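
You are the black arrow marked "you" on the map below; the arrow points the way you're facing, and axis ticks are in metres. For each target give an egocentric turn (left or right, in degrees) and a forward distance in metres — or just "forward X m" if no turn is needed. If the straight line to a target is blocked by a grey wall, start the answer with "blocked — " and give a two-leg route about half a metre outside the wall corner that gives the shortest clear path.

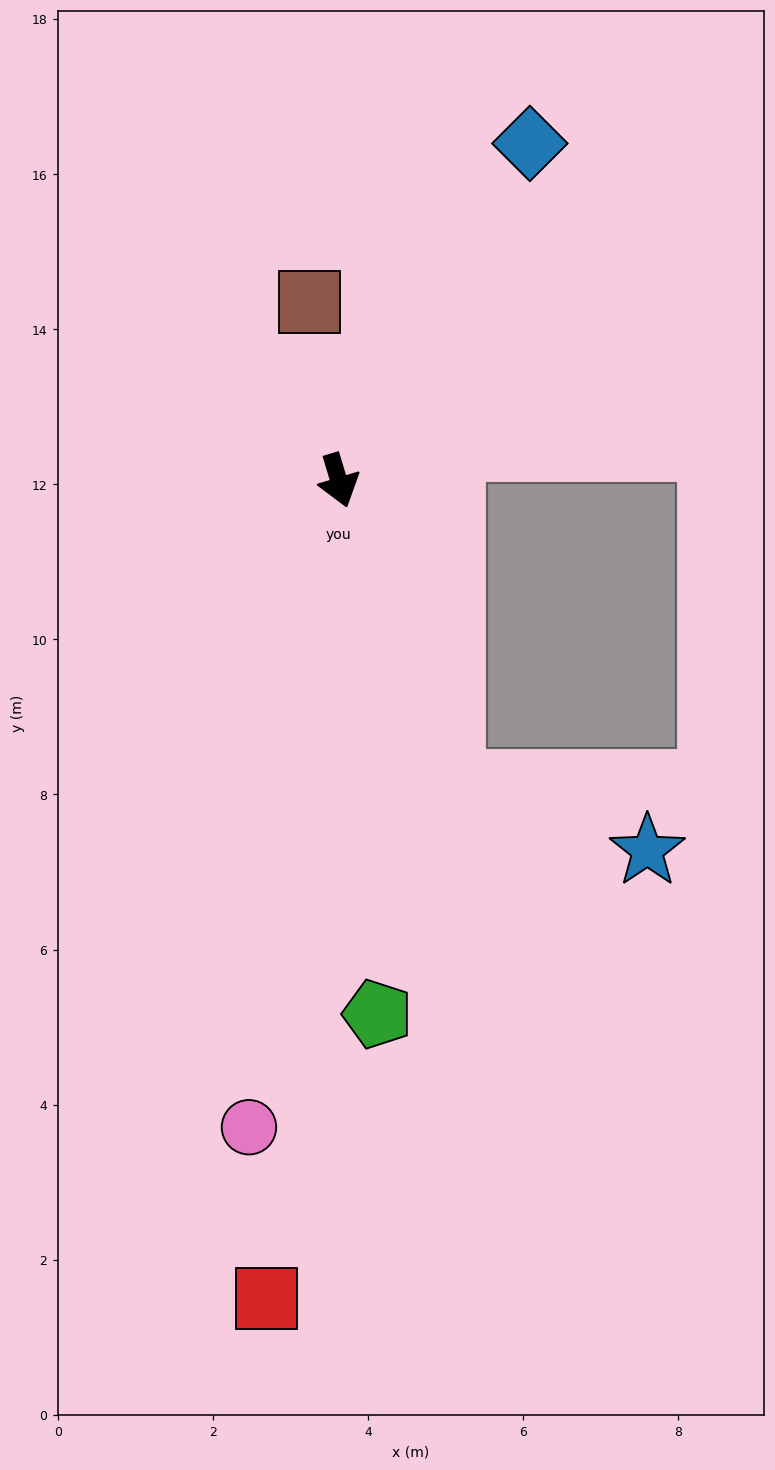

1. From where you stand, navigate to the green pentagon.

turn right 13°, forward 6.9 m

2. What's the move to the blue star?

blocked — turn left 4°, forward 4.2 m, then turn left 50°, forward 2.7 m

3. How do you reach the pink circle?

turn right 25°, forward 8.4 m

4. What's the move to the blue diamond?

turn left 134°, forward 5.0 m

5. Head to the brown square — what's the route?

turn left 173°, forward 2.3 m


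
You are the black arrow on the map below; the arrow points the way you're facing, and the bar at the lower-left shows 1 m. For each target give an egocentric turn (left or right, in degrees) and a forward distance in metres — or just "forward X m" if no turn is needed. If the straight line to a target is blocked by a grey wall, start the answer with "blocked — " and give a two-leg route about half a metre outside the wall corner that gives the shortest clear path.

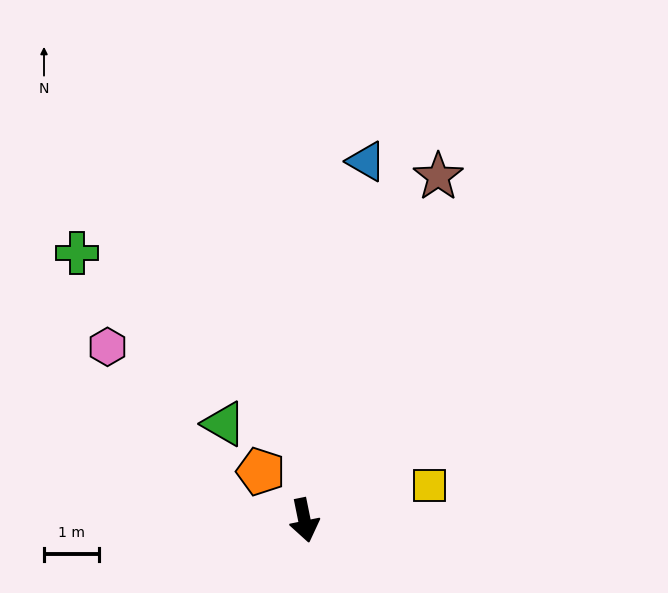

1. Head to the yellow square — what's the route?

turn left 94°, forward 2.4 m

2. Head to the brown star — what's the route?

turn left 147°, forward 6.7 m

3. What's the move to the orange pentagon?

turn right 150°, forward 1.2 m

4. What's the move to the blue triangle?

turn left 159°, forward 6.7 m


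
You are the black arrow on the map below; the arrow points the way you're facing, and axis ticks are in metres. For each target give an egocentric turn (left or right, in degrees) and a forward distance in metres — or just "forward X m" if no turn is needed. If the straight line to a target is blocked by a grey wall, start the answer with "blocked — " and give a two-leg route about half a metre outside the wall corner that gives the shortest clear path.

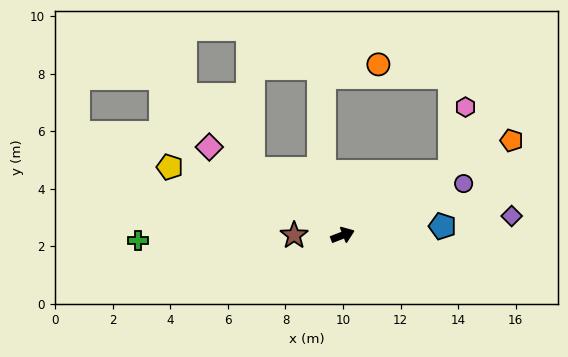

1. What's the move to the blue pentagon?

turn right 16°, forward 3.5 m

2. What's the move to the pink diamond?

turn left 125°, forward 5.6 m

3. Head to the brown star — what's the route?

turn left 159°, forward 1.7 m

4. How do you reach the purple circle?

turn left 2°, forward 4.6 m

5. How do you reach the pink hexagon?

blocked — turn left 10°, forward 4.4 m, then turn left 46°, forward 2.3 m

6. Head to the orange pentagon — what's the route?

turn left 8°, forward 6.7 m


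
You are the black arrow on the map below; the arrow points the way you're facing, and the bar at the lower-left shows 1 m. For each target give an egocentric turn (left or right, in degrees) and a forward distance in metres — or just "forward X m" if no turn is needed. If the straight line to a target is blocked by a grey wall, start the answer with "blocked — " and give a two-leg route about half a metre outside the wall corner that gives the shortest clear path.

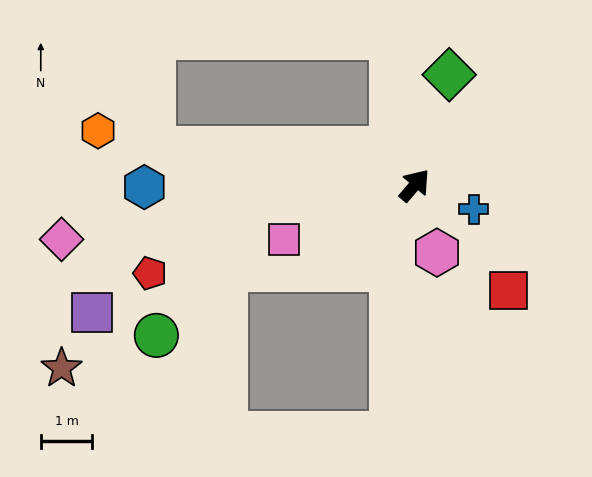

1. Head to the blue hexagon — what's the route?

turn left 131°, forward 5.3 m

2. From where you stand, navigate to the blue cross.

turn right 72°, forward 1.2 m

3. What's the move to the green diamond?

turn left 23°, forward 2.3 m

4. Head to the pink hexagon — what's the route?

turn right 121°, forward 1.4 m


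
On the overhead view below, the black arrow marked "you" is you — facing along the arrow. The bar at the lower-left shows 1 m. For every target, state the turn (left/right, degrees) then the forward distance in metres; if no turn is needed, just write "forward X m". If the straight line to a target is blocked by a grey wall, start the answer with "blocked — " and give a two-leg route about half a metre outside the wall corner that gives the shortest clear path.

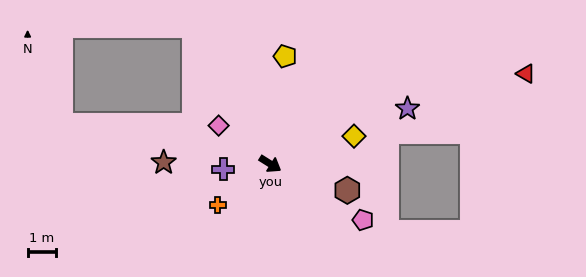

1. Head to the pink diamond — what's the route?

turn left 176°, forward 2.2 m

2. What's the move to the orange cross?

turn right 110°, forward 2.3 m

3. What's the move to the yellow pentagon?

turn left 114°, forward 3.8 m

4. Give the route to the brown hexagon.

turn left 13°, forward 2.8 m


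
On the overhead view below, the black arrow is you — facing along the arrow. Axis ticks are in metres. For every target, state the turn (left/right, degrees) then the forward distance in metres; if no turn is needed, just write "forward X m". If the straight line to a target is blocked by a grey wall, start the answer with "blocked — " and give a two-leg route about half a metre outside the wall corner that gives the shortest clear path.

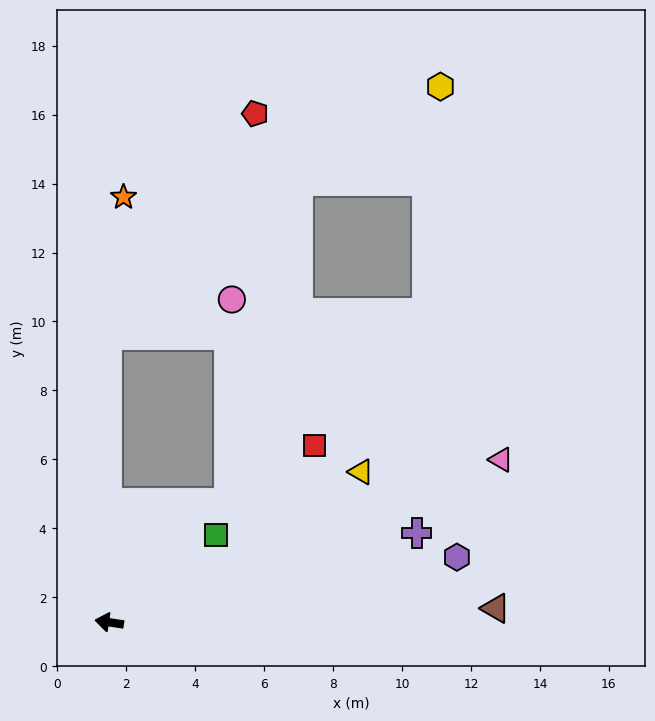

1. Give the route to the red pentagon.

blocked — turn right 81°, forward 8.3 m, then turn right 34°, forward 7.7 m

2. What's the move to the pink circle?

blocked — turn right 81°, forward 8.3 m, then turn right 74°, forward 3.7 m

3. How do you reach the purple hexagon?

turn right 161°, forward 10.3 m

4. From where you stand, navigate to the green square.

turn right 132°, forward 4.0 m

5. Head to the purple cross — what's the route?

turn right 155°, forward 9.3 m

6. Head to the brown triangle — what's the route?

turn right 169°, forward 11.2 m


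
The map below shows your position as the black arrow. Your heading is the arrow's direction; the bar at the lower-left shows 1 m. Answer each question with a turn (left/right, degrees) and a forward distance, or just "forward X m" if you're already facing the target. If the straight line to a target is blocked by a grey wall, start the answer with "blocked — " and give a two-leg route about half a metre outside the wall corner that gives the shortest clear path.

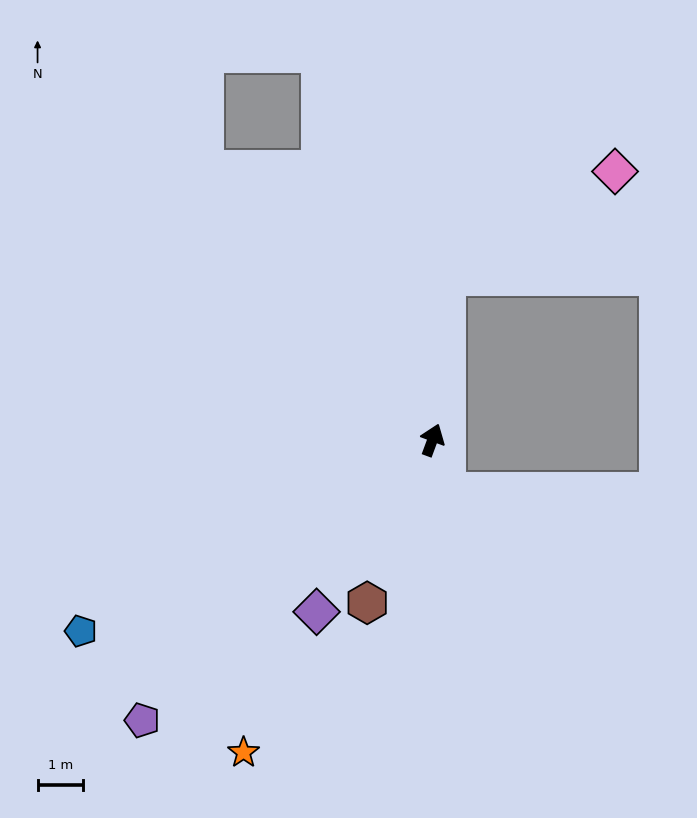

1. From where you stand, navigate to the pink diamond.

blocked — turn left 15°, forward 3.6 m, then turn right 53°, forward 4.4 m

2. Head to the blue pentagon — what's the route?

turn left 139°, forward 8.8 m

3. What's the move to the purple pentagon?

turn left 154°, forward 8.9 m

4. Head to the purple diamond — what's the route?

turn left 166°, forward 4.6 m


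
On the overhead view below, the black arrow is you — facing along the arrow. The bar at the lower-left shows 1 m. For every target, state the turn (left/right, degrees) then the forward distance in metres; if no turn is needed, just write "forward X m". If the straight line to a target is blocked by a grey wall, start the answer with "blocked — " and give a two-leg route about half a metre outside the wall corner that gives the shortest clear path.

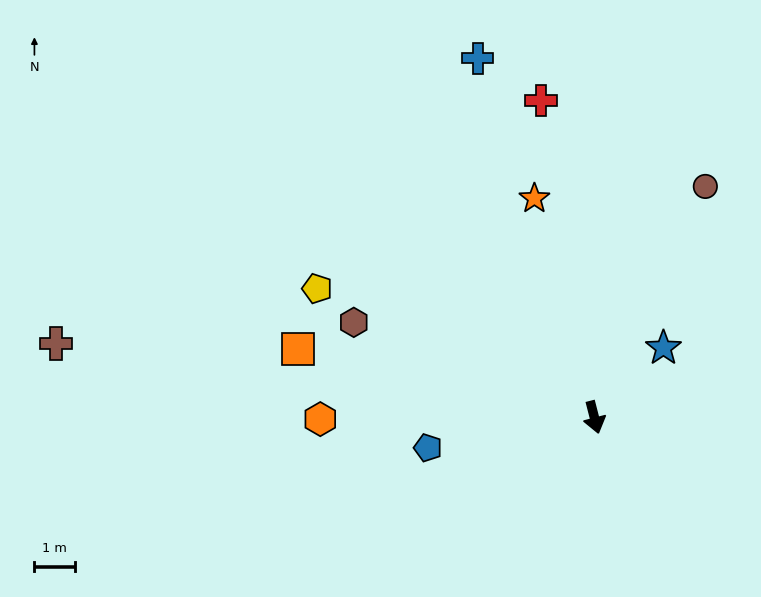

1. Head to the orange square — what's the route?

turn right 117°, forward 7.5 m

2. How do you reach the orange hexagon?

turn right 104°, forward 6.8 m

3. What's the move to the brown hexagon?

turn right 126°, forward 6.4 m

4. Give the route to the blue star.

turn left 121°, forward 2.4 m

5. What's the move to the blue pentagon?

turn right 94°, forward 4.2 m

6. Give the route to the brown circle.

turn left 140°, forward 6.4 m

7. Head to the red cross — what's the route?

turn left 175°, forward 8.0 m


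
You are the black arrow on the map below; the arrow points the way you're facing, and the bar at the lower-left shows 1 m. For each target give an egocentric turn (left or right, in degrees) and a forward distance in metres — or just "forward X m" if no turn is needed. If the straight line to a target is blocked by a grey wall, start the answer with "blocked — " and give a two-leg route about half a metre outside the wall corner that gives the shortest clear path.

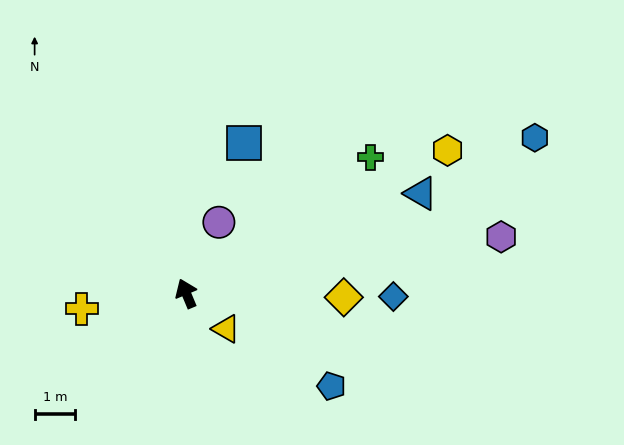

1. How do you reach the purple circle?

turn right 47°, forward 1.9 m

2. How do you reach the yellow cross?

turn left 76°, forward 2.6 m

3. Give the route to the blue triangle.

turn right 90°, forward 6.3 m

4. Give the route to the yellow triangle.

turn right 154°, forward 1.3 m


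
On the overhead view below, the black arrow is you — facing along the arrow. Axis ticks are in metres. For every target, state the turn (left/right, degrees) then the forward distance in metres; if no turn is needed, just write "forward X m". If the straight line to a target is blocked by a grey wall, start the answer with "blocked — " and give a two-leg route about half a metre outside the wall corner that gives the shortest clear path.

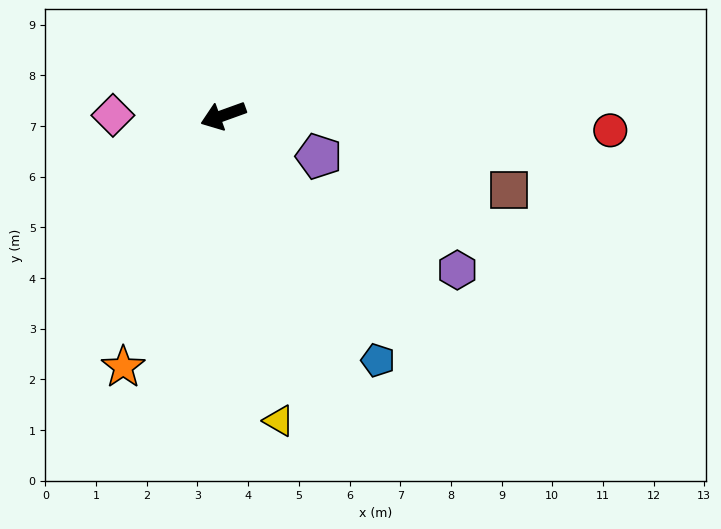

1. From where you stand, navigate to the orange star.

turn left 49°, forward 5.3 m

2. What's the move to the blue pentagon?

turn left 102°, forward 5.7 m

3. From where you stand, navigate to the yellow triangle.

turn left 81°, forward 6.1 m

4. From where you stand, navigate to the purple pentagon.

turn left 137°, forward 2.1 m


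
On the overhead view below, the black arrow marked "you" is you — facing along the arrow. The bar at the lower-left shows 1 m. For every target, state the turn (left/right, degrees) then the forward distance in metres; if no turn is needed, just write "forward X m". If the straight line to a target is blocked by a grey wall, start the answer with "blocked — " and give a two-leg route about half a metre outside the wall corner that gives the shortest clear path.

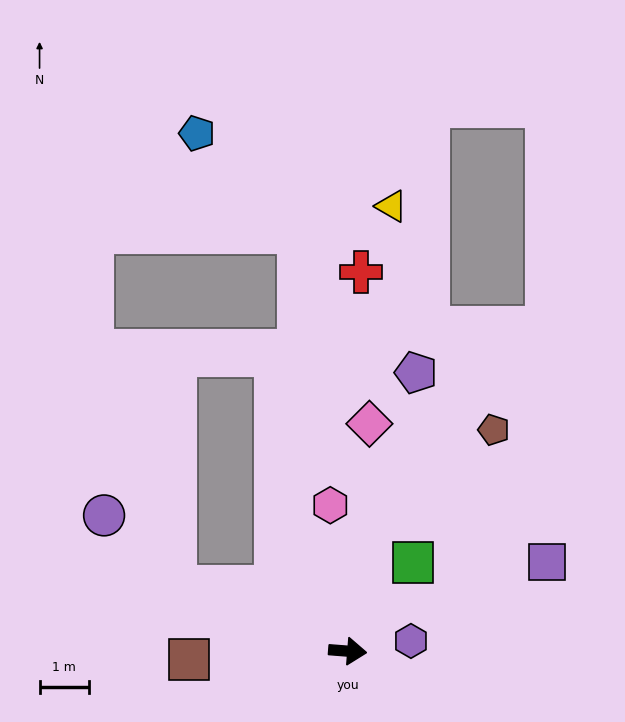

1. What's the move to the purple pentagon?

turn left 81°, forward 5.8 m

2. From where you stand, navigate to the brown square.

turn right 173°, forward 3.2 m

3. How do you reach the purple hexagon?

turn left 14°, forward 1.3 m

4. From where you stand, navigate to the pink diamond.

turn left 89°, forward 4.6 m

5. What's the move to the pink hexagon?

turn left 101°, forward 3.0 m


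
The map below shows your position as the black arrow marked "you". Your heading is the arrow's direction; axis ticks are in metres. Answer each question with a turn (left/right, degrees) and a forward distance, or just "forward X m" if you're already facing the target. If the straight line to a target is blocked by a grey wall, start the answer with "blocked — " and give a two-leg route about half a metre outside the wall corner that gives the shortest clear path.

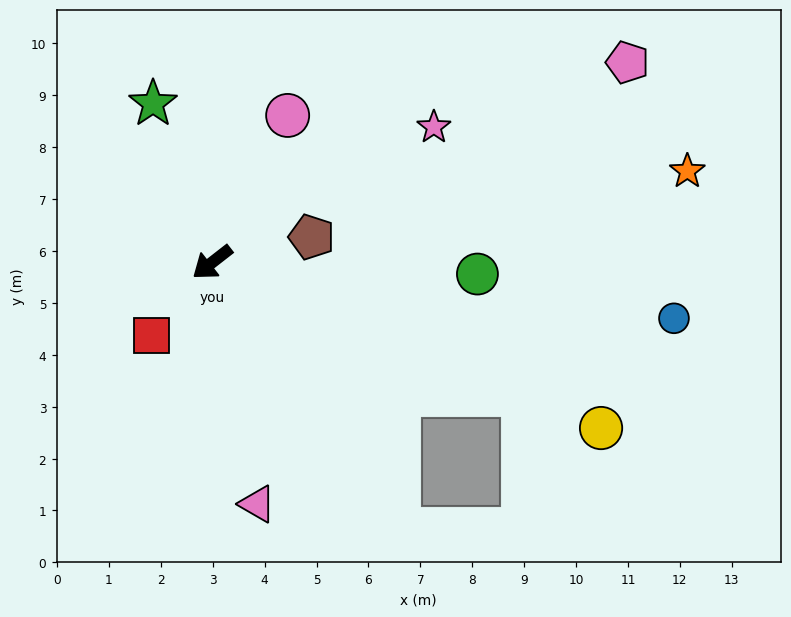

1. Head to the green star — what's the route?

turn right 107°, forward 3.3 m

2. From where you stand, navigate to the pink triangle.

turn left 63°, forward 4.7 m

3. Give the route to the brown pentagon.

turn left 156°, forward 2.0 m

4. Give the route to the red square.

turn left 12°, forward 1.8 m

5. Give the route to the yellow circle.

turn left 119°, forward 8.1 m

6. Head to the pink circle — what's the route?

turn right 155°, forward 3.2 m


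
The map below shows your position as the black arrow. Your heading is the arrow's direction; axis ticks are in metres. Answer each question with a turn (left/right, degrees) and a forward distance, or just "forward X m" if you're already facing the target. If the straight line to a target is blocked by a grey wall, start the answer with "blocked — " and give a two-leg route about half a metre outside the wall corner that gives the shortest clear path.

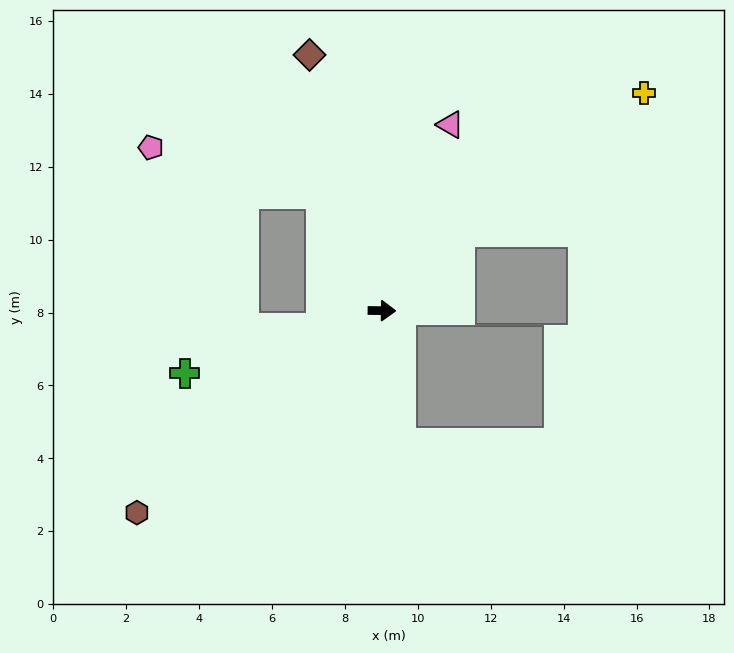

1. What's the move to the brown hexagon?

turn right 140°, forward 8.7 m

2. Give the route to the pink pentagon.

blocked — turn left 118°, forward 3.6 m, then turn left 47°, forward 4.8 m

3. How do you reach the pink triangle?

turn left 71°, forward 5.4 m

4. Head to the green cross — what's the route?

turn right 162°, forward 5.7 m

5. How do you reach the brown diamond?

turn left 107°, forward 7.3 m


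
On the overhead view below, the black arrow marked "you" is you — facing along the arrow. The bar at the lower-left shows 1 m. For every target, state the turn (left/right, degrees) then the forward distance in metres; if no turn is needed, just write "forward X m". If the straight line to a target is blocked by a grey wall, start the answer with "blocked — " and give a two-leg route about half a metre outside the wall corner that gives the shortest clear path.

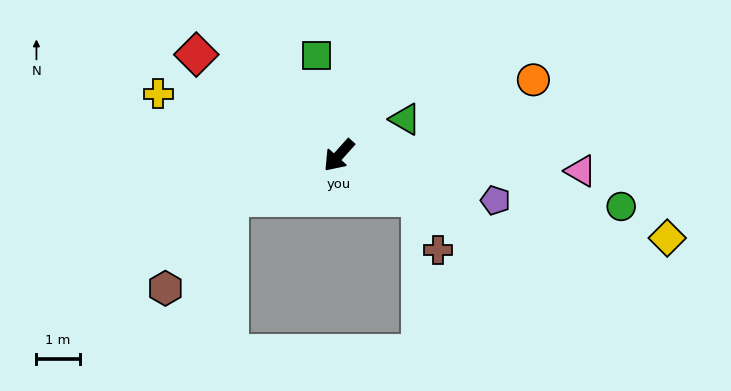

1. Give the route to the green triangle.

turn left 161°, forward 1.7 m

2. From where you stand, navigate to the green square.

turn right 126°, forward 2.4 m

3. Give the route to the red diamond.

turn right 83°, forward 4.0 m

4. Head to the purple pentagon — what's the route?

turn left 116°, forward 3.8 m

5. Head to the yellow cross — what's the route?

turn right 67°, forward 4.4 m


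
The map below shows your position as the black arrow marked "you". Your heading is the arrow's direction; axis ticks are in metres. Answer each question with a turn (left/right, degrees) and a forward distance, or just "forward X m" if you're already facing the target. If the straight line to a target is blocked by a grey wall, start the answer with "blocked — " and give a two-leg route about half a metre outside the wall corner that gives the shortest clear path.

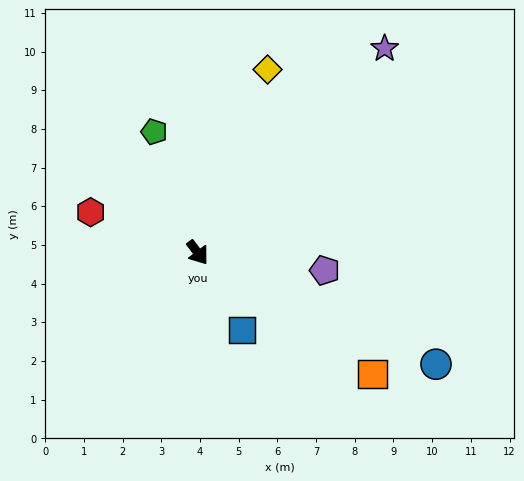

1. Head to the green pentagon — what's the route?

turn left 163°, forward 3.3 m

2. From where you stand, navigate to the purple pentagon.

turn left 45°, forward 3.3 m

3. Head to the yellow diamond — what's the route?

turn left 122°, forward 5.1 m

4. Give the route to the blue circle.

turn left 28°, forward 6.8 m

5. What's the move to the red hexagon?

turn right 148°, forward 3.0 m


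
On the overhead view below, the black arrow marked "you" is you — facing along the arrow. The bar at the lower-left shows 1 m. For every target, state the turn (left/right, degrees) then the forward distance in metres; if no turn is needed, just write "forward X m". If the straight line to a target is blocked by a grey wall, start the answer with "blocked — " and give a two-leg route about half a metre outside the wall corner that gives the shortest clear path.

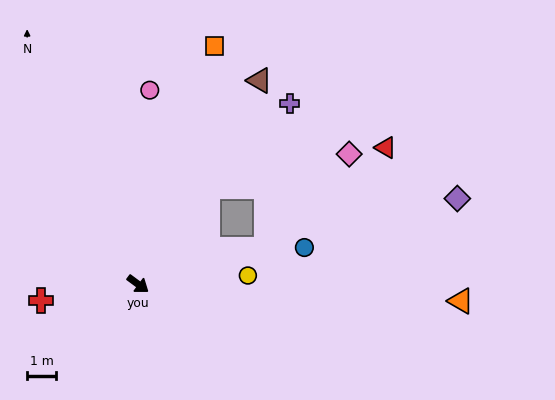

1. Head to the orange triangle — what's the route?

turn left 34°, forward 11.2 m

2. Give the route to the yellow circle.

turn left 41°, forward 3.8 m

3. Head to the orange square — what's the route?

turn left 109°, forward 8.7 m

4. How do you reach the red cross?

turn right 134°, forward 3.4 m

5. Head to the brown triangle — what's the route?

turn left 96°, forward 8.2 m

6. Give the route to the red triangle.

blocked — turn left 52°, forward 4.6 m, then turn left 25°, forward 5.4 m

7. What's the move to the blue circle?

turn left 49°, forward 5.9 m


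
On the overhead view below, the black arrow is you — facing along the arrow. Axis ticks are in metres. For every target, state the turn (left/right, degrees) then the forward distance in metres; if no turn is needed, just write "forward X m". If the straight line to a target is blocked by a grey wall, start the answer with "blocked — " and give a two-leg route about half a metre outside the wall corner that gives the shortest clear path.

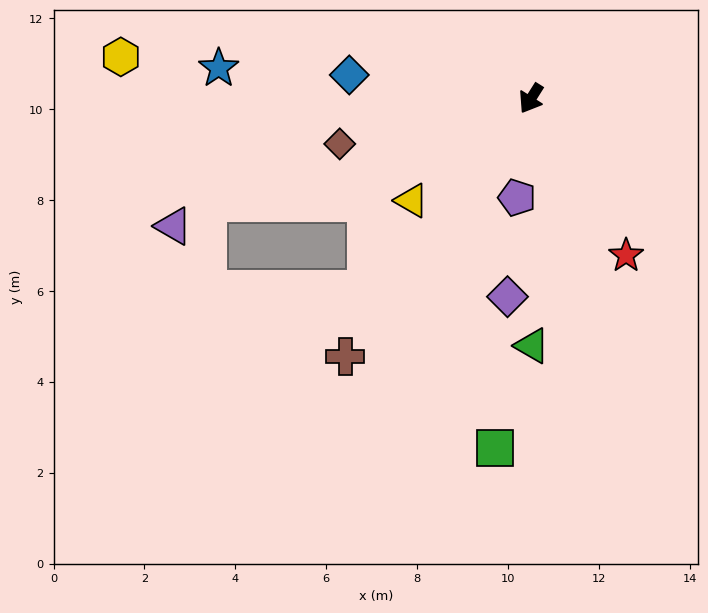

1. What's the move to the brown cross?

turn right 4°, forward 7.0 m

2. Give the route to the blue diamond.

turn right 65°, forward 4.0 m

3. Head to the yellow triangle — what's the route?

turn right 17°, forward 3.5 m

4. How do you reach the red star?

turn left 63°, forward 4.0 m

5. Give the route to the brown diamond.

turn right 45°, forward 4.3 m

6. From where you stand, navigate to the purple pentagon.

turn left 24°, forward 2.2 m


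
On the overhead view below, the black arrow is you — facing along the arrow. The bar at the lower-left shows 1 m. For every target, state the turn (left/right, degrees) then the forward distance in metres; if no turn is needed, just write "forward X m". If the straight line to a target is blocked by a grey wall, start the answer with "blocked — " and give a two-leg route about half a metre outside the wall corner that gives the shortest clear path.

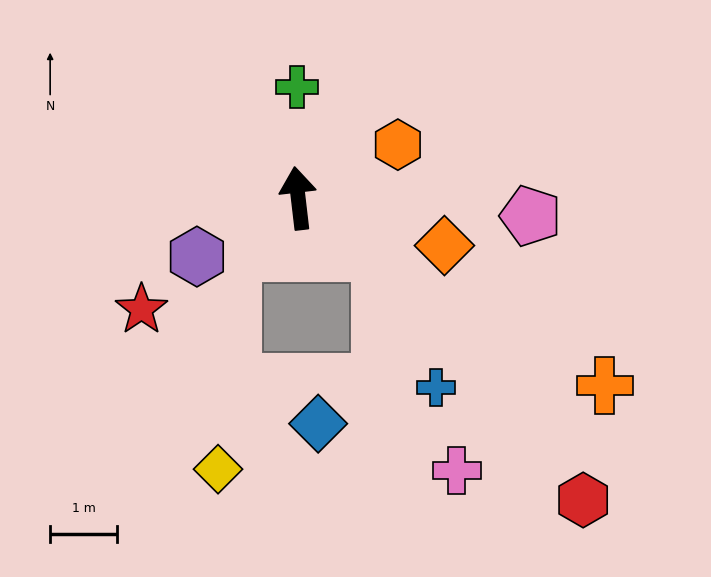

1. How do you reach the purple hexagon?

turn left 113°, forward 1.7 m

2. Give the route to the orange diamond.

turn right 115°, forward 2.3 m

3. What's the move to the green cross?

turn right 6°, forward 1.7 m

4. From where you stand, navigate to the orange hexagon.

turn right 68°, forward 1.7 m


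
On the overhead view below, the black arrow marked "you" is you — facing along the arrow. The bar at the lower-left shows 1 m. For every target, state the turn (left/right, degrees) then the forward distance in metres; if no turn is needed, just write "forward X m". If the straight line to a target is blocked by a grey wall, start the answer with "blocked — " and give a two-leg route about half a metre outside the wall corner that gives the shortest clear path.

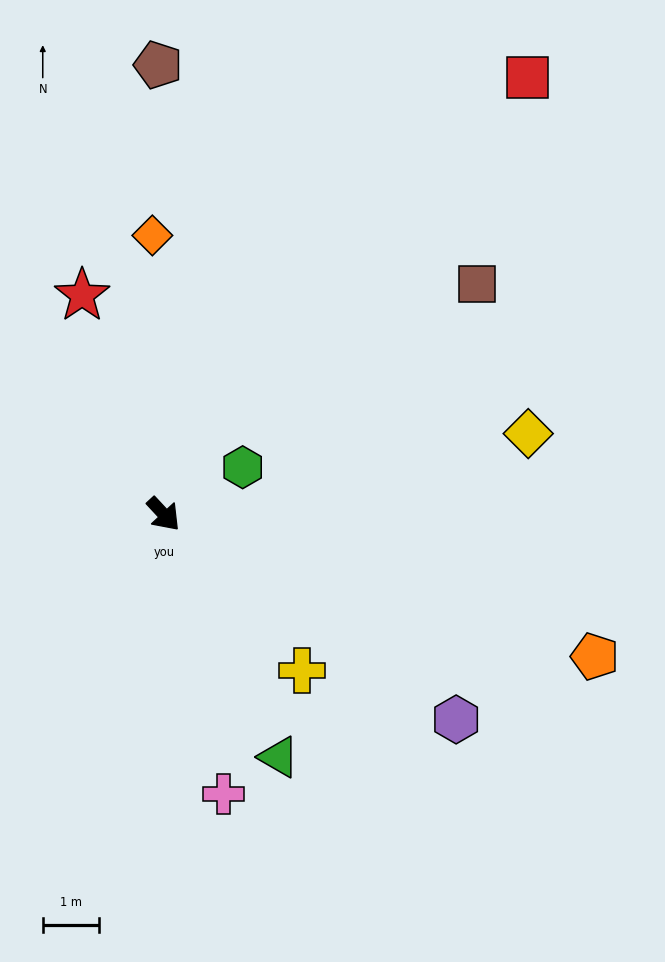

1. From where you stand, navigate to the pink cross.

turn right 31°, forward 5.1 m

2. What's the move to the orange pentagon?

turn left 29°, forward 8.1 m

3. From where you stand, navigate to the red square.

turn left 97°, forward 10.2 m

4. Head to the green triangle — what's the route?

turn right 18°, forward 4.8 m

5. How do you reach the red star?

turn left 158°, forward 4.2 m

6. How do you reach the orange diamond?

turn left 139°, forward 5.0 m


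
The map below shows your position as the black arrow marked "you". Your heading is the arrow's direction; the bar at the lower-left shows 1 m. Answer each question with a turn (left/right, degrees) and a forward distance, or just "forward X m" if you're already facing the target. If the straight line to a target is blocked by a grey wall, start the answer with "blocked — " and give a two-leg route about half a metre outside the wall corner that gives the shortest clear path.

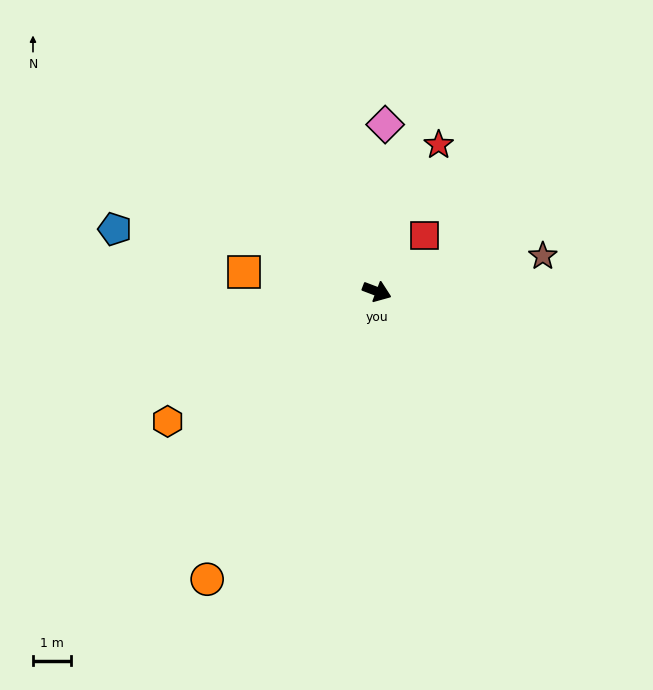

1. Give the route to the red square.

turn left 71°, forward 1.9 m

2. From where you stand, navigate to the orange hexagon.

turn right 127°, forward 6.4 m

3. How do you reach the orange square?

turn right 167°, forward 3.5 m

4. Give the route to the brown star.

turn left 33°, forward 4.4 m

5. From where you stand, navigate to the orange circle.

turn right 100°, forward 8.7 m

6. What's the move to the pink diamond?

turn left 108°, forward 4.3 m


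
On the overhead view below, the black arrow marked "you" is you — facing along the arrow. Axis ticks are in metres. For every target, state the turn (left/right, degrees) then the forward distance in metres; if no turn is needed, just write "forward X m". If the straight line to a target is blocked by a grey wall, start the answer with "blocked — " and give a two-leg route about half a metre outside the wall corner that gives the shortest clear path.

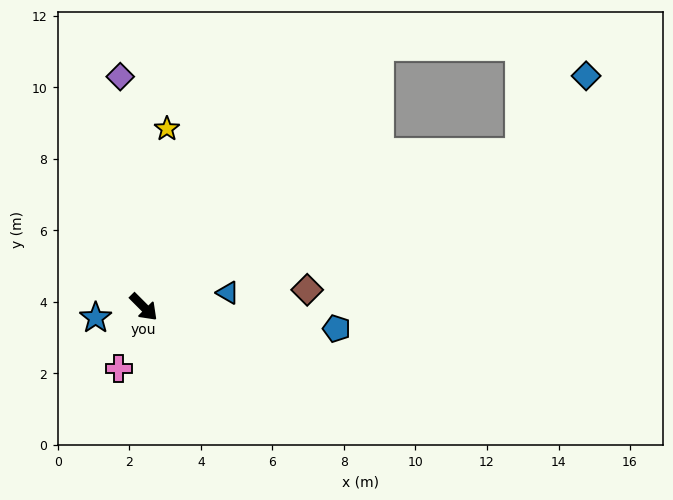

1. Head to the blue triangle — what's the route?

turn left 55°, forward 2.4 m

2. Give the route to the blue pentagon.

turn left 39°, forward 5.4 m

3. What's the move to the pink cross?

turn right 67°, forward 1.9 m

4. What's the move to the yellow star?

turn left 128°, forward 5.0 m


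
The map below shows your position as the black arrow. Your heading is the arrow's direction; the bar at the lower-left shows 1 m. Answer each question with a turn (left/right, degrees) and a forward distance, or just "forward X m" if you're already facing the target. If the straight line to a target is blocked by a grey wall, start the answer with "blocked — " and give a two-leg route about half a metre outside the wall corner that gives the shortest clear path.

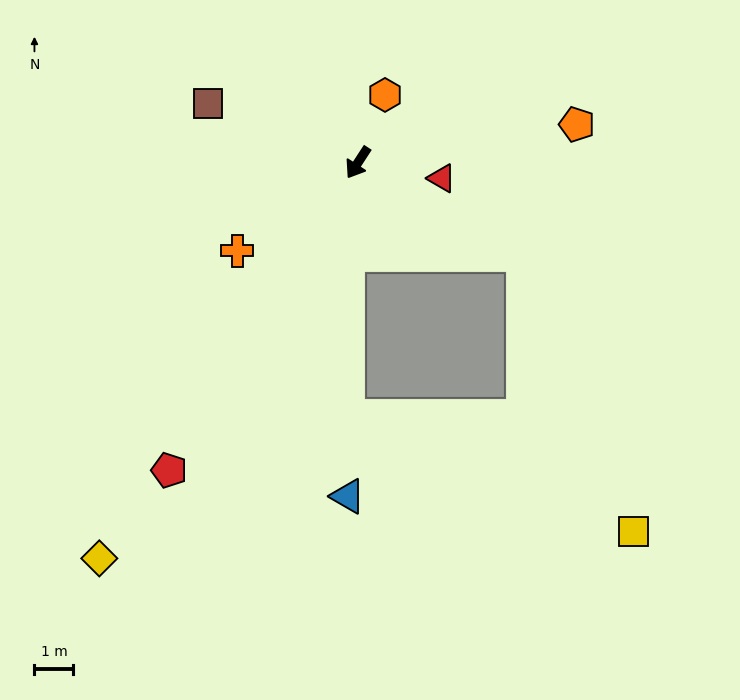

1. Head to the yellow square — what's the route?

blocked — turn left 93°, forward 4.8 m, then turn right 38°, forward 7.6 m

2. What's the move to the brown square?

turn right 78°, forward 4.1 m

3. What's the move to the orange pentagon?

turn left 133°, forward 5.7 m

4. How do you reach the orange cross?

turn right 21°, forward 3.8 m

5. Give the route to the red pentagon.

forward 9.3 m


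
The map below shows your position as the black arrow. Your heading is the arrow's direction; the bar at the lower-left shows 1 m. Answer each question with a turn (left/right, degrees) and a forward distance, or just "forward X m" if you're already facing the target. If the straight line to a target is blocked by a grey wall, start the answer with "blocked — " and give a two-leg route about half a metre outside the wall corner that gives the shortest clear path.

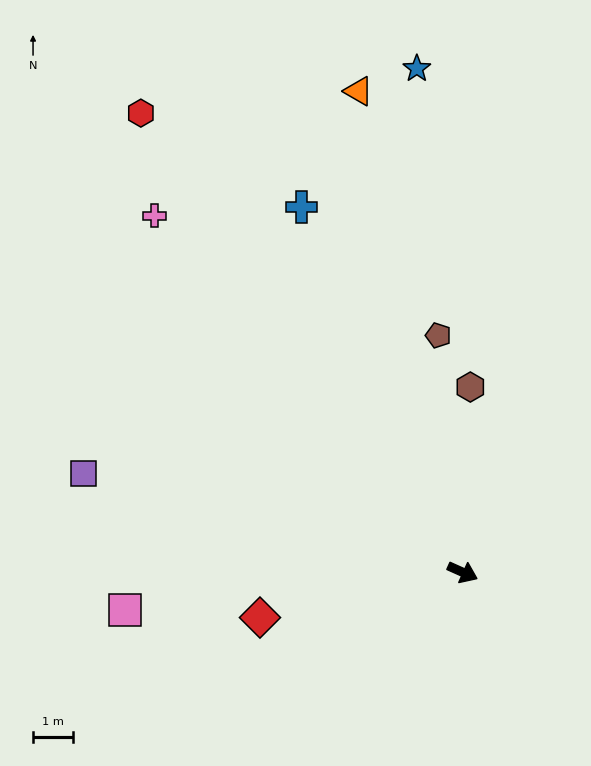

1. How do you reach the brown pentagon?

turn left 120°, forward 6.0 m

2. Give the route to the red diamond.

turn right 143°, forward 5.2 m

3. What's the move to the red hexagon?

turn left 149°, forward 14.0 m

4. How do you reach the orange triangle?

turn left 126°, forward 12.3 m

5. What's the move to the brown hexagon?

turn left 112°, forward 4.6 m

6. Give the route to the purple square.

turn right 170°, forward 9.8 m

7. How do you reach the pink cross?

turn left 155°, forward 11.8 m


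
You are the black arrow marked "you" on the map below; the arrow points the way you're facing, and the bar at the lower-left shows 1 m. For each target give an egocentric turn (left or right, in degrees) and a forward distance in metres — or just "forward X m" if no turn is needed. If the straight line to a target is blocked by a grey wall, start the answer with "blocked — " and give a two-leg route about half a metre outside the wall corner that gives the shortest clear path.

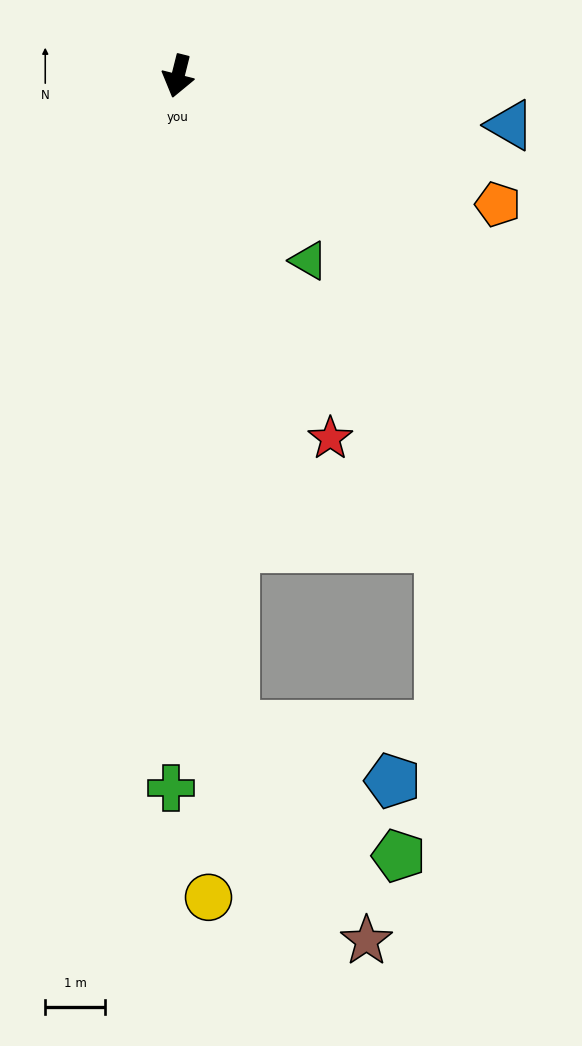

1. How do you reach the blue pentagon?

blocked — turn left 19°, forward 11.0 m, then turn left 66°, forward 2.8 m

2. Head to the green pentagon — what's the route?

blocked — turn left 19°, forward 11.0 m, then turn left 47°, forward 3.5 m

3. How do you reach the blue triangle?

turn left 96°, forward 5.6 m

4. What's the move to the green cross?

turn left 14°, forward 12.0 m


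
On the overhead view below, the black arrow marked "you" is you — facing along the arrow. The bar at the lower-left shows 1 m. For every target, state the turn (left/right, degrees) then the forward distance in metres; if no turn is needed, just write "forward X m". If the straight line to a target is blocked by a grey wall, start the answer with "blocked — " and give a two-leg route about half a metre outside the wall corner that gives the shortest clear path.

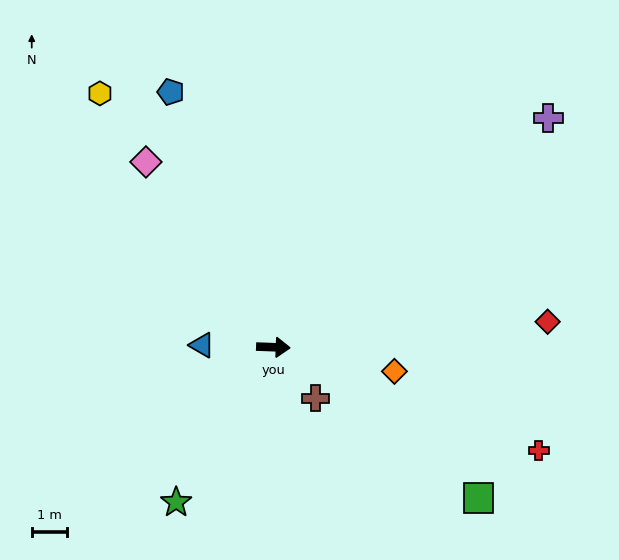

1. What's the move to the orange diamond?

turn right 9°, forward 3.5 m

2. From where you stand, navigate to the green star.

turn right 120°, forward 5.1 m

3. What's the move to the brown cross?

turn right 48°, forward 1.9 m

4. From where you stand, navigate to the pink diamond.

turn left 127°, forward 6.3 m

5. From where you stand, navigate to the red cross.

turn right 19°, forward 8.0 m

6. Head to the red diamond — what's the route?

turn left 7°, forward 7.7 m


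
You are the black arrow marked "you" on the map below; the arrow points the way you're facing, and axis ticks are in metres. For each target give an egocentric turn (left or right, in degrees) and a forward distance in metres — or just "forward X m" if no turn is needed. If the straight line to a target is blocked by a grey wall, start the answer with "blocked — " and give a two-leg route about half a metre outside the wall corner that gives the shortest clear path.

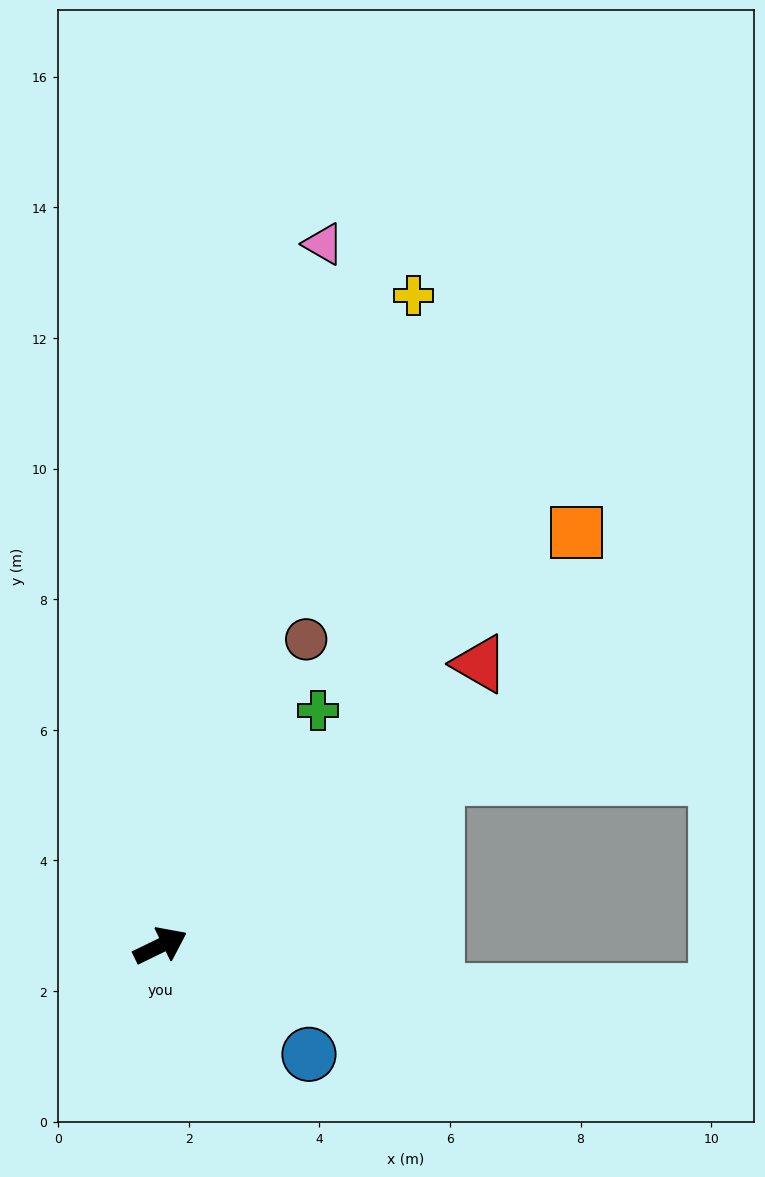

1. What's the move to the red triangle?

turn left 15°, forward 6.5 m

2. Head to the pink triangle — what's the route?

turn left 51°, forward 11.0 m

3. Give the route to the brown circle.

turn left 39°, forward 5.2 m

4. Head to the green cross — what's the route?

turn left 30°, forward 4.3 m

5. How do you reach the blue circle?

turn right 62°, forward 2.8 m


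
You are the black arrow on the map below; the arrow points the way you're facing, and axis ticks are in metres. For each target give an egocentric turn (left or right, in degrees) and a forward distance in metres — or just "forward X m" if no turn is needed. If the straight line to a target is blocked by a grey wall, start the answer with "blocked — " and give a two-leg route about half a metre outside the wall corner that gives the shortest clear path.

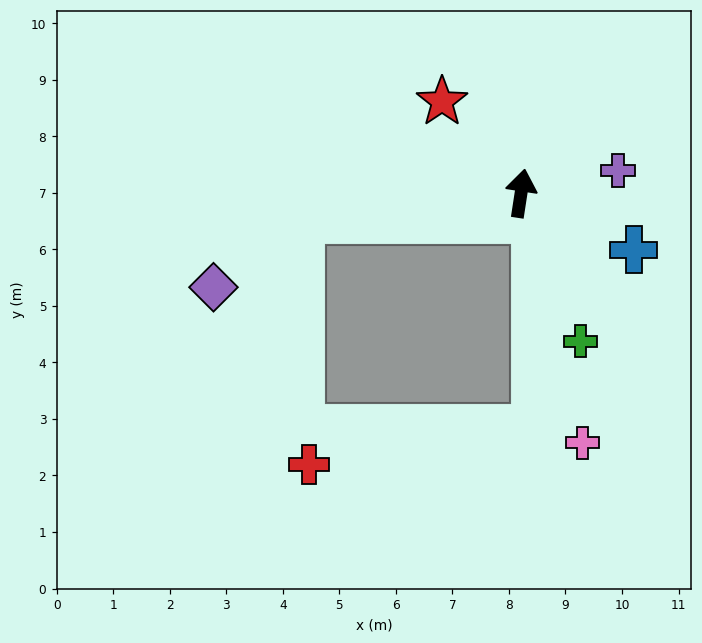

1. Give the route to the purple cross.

turn right 68°, forward 1.8 m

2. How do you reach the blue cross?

turn right 108°, forward 2.2 m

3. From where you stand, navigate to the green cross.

turn right 149°, forward 2.8 m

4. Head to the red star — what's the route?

turn left 49°, forward 2.1 m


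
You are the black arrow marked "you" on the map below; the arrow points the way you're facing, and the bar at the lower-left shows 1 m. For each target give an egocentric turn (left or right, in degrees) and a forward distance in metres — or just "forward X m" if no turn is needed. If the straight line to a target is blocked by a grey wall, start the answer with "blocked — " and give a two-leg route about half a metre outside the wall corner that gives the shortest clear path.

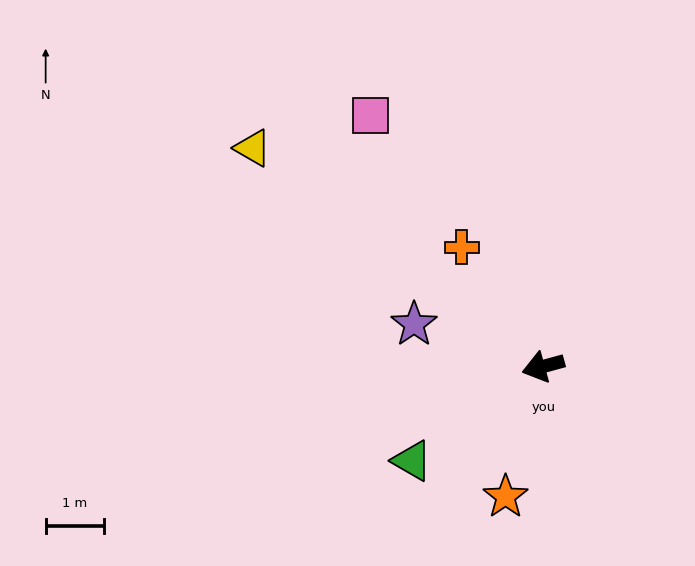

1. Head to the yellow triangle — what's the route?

turn right 52°, forward 6.2 m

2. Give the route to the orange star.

turn left 59°, forward 2.3 m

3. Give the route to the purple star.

turn right 33°, forward 2.3 m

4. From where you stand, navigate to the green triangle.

turn left 20°, forward 2.7 m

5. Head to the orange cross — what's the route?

turn right 71°, forward 2.5 m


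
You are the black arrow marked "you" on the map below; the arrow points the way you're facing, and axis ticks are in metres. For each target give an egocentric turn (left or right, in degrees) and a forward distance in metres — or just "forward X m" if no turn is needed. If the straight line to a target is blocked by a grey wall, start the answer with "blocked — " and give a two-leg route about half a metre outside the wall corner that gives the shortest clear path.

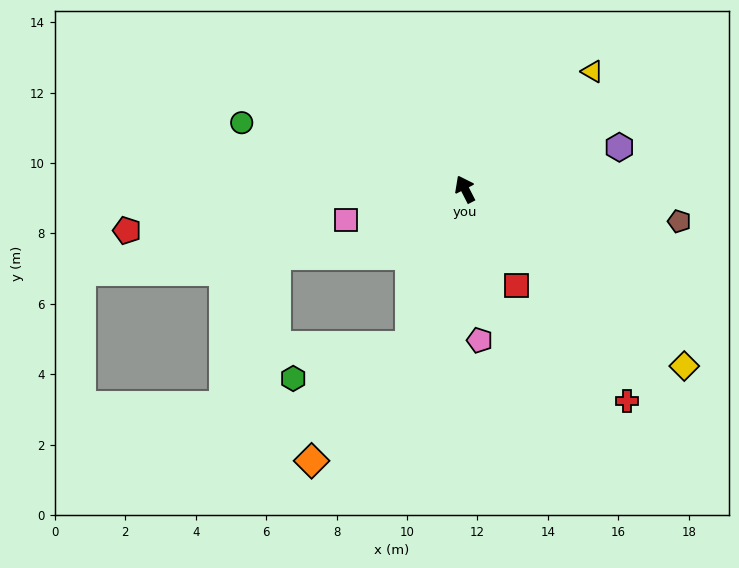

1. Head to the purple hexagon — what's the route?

turn right 102°, forward 4.5 m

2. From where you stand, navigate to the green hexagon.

blocked — turn left 133°, forward 4.7 m, then turn right 54°, forward 3.4 m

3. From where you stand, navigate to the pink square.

turn left 78°, forward 3.5 m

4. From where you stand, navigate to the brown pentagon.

turn right 126°, forward 6.2 m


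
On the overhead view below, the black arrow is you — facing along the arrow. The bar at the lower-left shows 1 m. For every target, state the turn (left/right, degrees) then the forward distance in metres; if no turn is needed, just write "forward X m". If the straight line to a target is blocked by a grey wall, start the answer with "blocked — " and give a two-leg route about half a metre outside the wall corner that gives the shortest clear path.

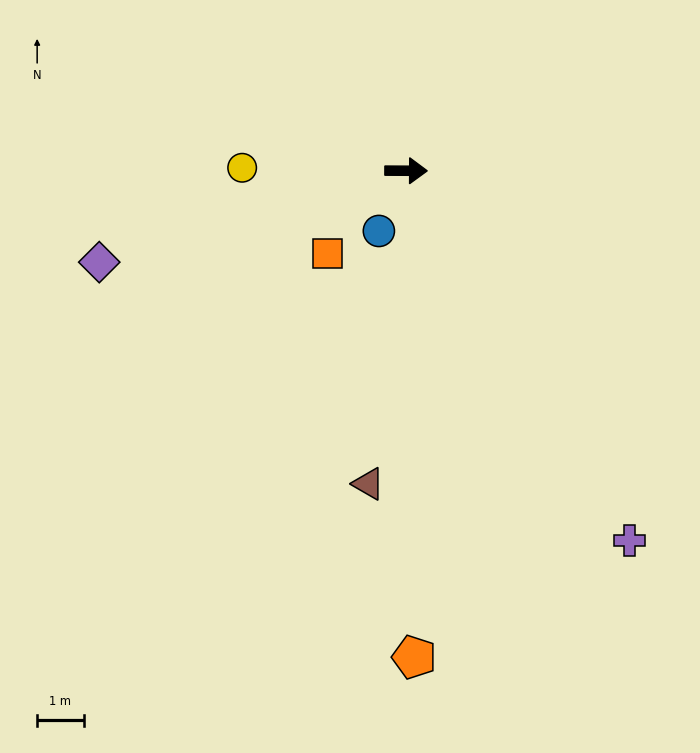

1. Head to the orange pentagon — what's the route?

turn right 89°, forward 10.5 m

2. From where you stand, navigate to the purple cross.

turn right 59°, forward 9.3 m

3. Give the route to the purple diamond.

turn right 163°, forward 6.9 m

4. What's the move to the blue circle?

turn right 114°, forward 1.4 m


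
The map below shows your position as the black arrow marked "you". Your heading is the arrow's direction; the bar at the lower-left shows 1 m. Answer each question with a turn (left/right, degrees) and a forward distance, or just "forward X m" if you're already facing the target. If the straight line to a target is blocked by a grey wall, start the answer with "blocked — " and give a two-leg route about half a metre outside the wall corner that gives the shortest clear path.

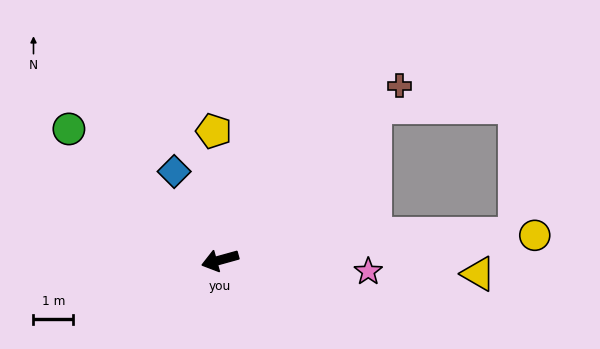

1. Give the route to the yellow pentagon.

turn right 103°, forward 3.3 m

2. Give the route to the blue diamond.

turn right 78°, forward 2.5 m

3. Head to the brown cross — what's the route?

turn right 151°, forward 6.3 m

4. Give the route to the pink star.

turn left 160°, forward 3.8 m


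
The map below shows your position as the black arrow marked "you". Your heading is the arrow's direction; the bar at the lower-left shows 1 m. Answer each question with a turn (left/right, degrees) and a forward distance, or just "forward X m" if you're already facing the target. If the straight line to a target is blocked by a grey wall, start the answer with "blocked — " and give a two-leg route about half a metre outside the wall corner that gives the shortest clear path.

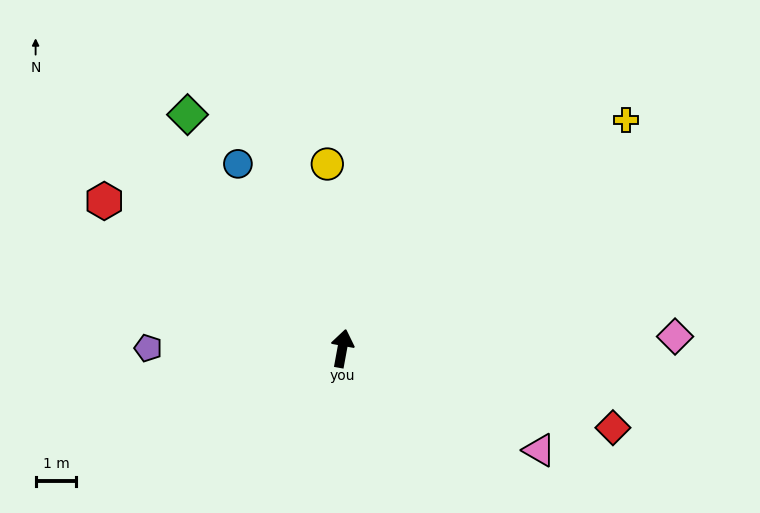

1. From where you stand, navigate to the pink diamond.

turn right 78°, forward 8.2 m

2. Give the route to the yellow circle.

turn left 15°, forward 4.5 m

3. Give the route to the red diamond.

turn right 96°, forward 6.9 m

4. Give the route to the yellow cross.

turn right 41°, forward 8.9 m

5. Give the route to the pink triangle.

turn right 107°, forward 5.4 m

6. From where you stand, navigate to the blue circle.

turn left 40°, forward 5.2 m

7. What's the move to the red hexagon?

turn left 69°, forward 6.9 m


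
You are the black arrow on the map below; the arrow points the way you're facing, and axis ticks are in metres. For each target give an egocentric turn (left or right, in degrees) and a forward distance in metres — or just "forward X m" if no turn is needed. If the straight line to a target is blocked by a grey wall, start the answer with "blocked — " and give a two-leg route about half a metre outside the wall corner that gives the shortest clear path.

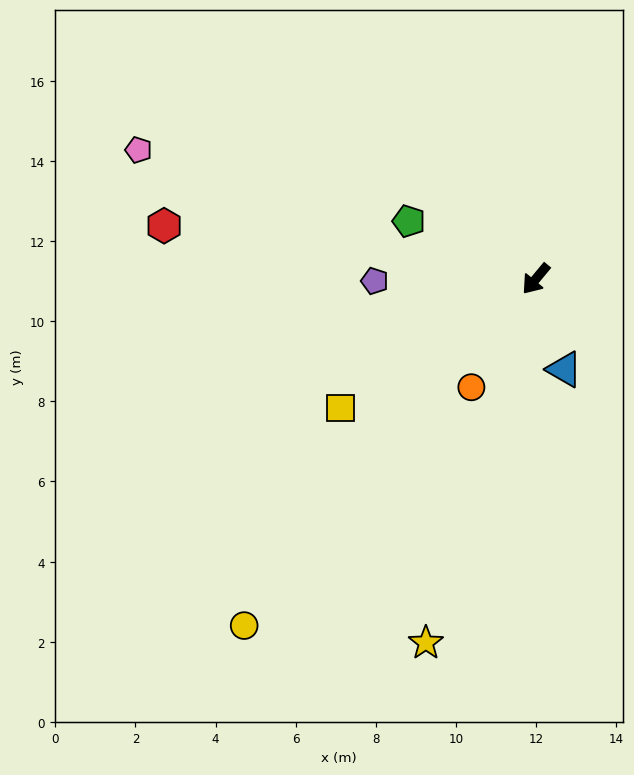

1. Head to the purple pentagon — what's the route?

turn right 50°, forward 4.0 m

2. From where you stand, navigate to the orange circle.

turn left 9°, forward 3.1 m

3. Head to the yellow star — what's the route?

turn left 23°, forward 9.5 m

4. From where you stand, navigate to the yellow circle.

forward 11.3 m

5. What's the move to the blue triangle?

turn left 57°, forward 2.4 m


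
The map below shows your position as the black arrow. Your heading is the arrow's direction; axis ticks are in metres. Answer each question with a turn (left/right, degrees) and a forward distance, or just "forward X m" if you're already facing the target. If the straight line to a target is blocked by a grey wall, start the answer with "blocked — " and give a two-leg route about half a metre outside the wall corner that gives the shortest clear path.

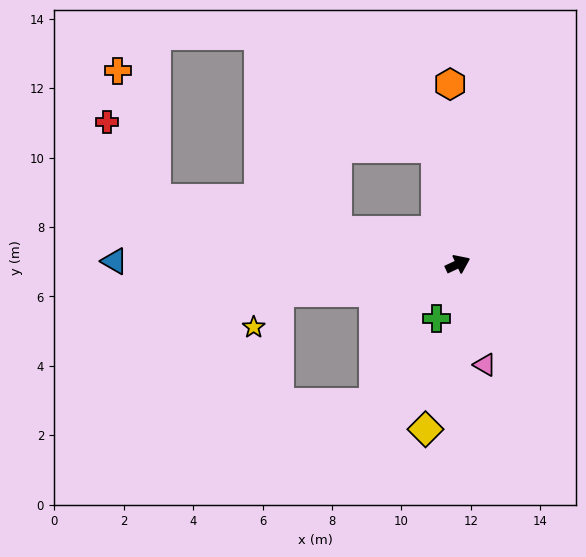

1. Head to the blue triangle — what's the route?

turn left 154°, forward 9.9 m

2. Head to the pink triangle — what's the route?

turn right 100°, forward 3.0 m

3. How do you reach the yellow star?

blocked — turn left 164°, forward 5.2 m, then turn left 44°, forward 1.3 m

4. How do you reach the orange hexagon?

turn left 67°, forward 5.2 m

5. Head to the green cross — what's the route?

turn right 136°, forward 1.7 m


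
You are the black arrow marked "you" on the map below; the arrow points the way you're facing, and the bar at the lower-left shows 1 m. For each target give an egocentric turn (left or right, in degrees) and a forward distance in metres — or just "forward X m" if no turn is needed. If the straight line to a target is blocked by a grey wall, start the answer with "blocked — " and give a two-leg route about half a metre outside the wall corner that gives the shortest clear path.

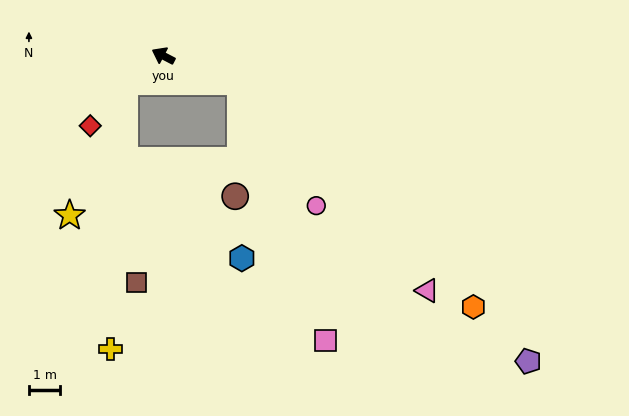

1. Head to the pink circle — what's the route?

blocked — turn right 171°, forward 2.6 m, then turn right 40°, forward 4.6 m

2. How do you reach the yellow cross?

blocked — turn left 61°, forward 1.5 m, then turn left 53°, forward 8.5 m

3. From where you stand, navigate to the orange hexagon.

blocked — turn right 171°, forward 2.6 m, then turn right 25°, forward 10.3 m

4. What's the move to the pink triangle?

blocked — turn right 171°, forward 2.6 m, then turn right 30°, forward 8.9 m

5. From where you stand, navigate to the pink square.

blocked — turn right 171°, forward 2.6 m, then turn right 53°, forward 8.7 m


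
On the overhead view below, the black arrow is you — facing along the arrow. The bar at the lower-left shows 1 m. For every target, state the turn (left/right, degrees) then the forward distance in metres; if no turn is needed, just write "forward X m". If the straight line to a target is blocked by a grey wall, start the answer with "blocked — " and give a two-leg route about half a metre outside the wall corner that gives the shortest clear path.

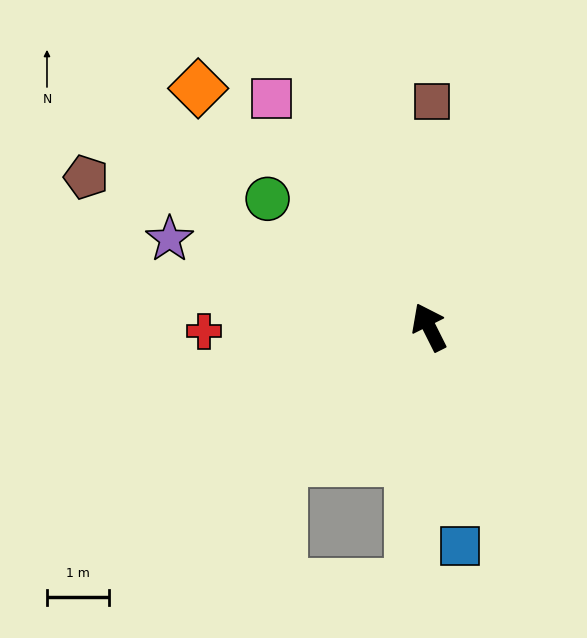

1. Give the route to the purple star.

turn left 45°, forward 4.4 m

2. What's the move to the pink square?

turn left 8°, forward 4.5 m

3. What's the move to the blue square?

turn left 161°, forward 3.6 m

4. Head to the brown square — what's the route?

turn right 27°, forward 3.7 m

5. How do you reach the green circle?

turn left 25°, forward 3.3 m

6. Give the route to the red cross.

turn left 64°, forward 3.6 m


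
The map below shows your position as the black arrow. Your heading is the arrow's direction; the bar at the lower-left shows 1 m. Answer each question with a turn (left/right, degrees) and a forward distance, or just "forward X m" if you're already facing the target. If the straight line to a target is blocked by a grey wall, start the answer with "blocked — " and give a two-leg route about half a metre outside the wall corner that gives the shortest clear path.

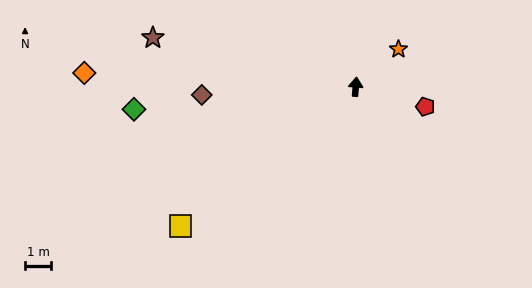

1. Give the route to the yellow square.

turn left 133°, forward 8.6 m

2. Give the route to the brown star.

turn left 81°, forward 8.0 m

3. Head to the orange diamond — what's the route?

turn left 92°, forward 10.5 m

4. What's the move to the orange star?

turn right 44°, forward 2.2 m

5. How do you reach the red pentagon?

turn right 101°, forward 2.8 m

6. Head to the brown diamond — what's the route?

turn left 98°, forward 5.9 m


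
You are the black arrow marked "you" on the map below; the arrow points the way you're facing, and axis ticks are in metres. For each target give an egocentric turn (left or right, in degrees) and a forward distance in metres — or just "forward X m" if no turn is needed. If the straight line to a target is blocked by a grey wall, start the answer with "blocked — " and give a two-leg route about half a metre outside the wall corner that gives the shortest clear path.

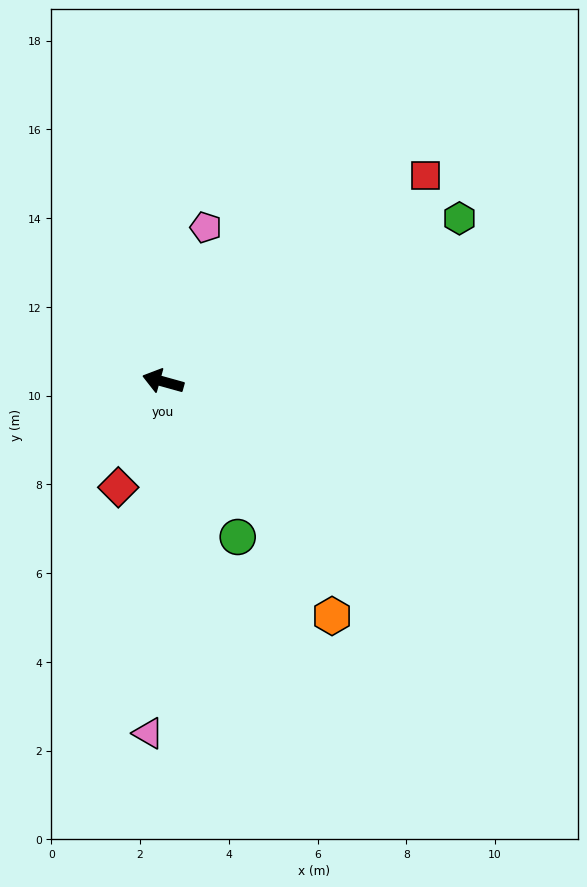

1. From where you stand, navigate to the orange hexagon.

turn left 141°, forward 6.5 m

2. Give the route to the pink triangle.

turn left 103°, forward 7.9 m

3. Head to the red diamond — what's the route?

turn left 83°, forward 2.6 m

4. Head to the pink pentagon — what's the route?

turn right 90°, forward 3.6 m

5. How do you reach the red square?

turn right 126°, forward 7.5 m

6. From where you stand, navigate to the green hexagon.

turn right 136°, forward 7.6 m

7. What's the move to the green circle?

turn left 131°, forward 3.9 m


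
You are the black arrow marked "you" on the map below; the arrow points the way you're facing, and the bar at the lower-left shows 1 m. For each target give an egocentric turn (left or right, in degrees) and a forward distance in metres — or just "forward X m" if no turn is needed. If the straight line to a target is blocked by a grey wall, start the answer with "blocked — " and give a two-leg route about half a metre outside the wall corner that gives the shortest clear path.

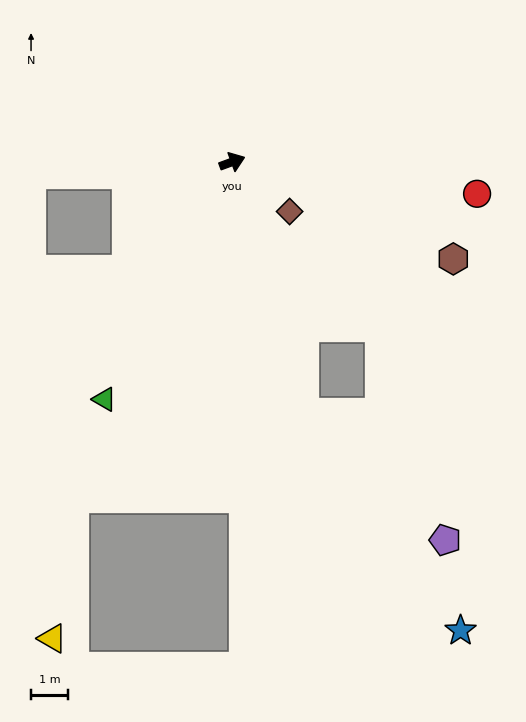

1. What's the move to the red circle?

turn right 28°, forward 6.7 m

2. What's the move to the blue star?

blocked — turn right 94°, forward 7.1 m, then turn left 20°, forward 7.3 m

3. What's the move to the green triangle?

turn right 138°, forward 7.3 m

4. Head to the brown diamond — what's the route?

turn right 61°, forward 2.1 m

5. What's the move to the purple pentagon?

blocked — turn right 94°, forward 7.1 m, then turn left 32°, forward 5.2 m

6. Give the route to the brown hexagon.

turn right 44°, forward 6.6 m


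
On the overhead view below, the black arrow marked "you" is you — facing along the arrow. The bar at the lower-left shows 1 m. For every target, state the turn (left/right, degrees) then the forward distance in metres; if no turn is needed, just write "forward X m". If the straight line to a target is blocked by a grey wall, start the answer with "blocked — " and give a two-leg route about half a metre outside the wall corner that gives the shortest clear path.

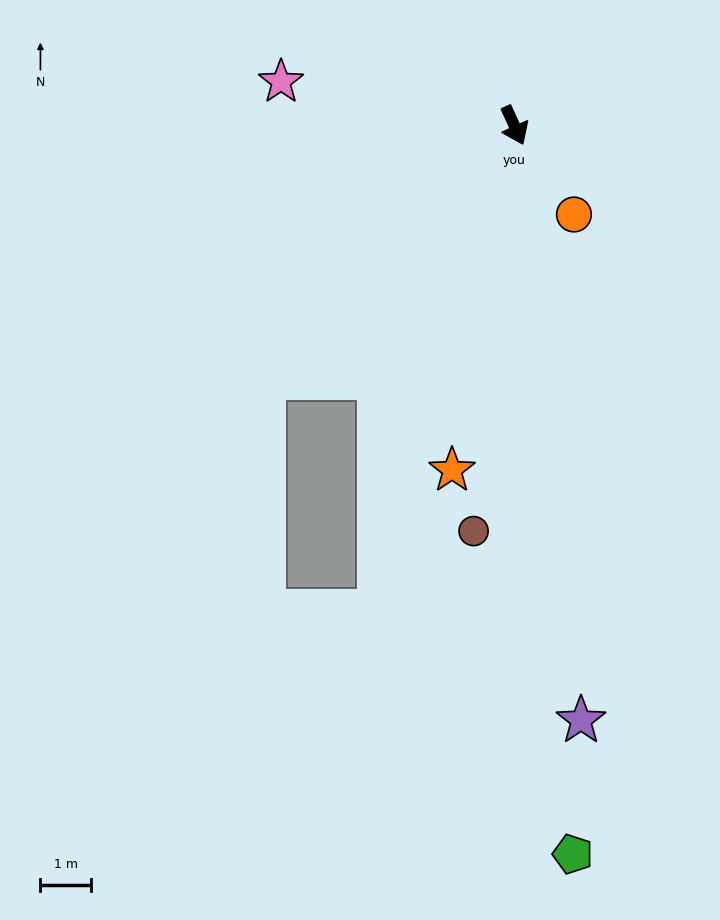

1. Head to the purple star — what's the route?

turn right 18°, forward 11.8 m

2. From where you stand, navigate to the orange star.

turn right 35°, forward 6.9 m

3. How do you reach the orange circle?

turn left 9°, forward 2.1 m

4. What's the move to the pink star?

turn right 125°, forward 4.7 m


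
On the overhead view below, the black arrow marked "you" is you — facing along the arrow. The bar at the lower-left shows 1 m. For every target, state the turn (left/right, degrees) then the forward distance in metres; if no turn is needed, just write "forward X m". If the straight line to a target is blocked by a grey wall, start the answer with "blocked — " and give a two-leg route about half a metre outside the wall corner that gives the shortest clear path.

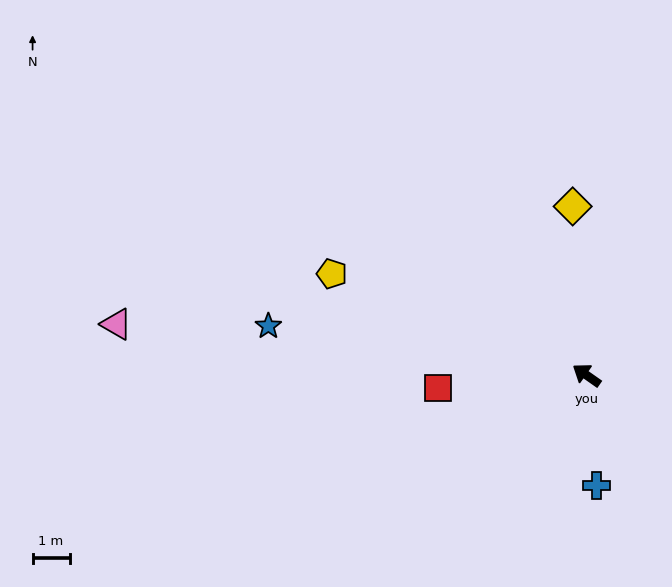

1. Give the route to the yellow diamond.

turn right 50°, forward 4.6 m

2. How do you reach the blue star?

turn left 26°, forward 8.7 m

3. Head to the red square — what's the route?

turn left 40°, forward 4.0 m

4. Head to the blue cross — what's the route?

turn left 130°, forward 3.0 m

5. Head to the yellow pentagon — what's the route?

turn left 13°, forward 7.4 m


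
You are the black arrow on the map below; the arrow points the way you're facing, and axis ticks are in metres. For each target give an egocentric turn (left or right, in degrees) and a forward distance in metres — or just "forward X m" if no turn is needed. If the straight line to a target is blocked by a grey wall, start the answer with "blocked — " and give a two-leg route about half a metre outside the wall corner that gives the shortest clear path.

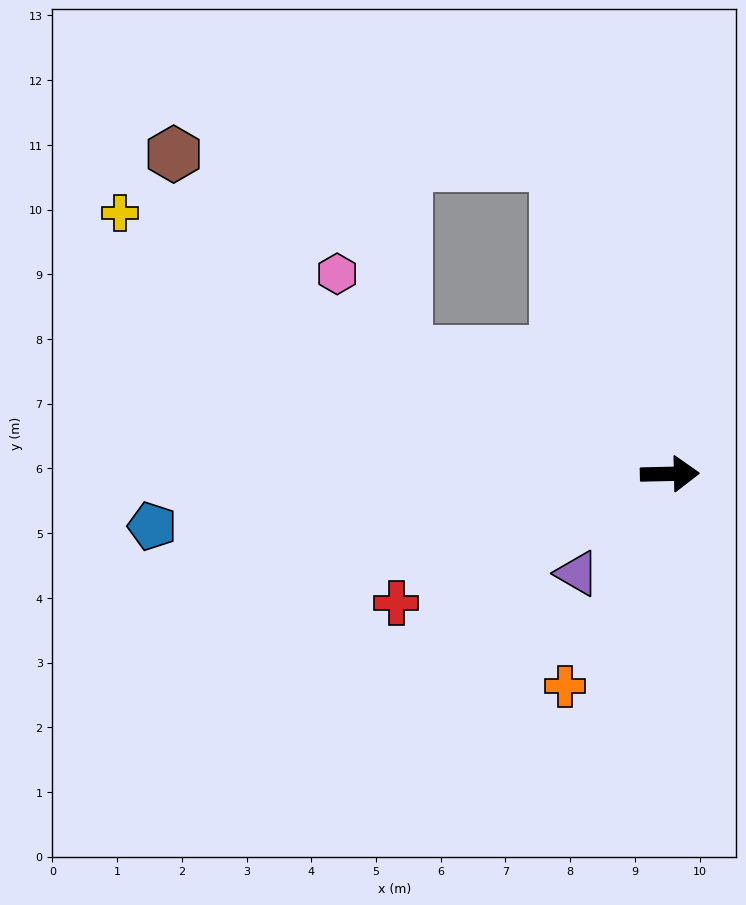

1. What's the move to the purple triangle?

turn right 134°, forward 2.1 m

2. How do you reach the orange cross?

turn right 118°, forward 3.7 m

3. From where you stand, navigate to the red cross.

turn right 156°, forward 4.7 m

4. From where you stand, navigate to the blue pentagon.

turn right 176°, forward 8.0 m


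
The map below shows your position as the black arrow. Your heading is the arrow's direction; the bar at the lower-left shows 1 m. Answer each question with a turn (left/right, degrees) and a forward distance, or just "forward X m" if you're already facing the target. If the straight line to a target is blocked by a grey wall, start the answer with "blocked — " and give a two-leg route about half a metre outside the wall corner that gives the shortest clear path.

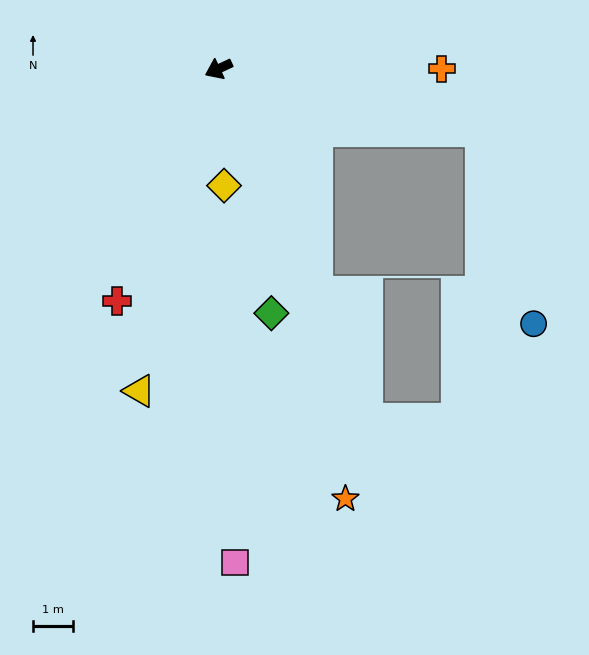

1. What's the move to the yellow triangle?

turn left 51°, forward 8.3 m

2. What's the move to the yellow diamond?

turn left 68°, forward 2.9 m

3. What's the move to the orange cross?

turn left 155°, forward 5.6 m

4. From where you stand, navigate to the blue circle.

blocked — turn left 142°, forward 6.8 m, then turn right 62°, forward 5.0 m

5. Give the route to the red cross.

turn left 41°, forward 6.4 m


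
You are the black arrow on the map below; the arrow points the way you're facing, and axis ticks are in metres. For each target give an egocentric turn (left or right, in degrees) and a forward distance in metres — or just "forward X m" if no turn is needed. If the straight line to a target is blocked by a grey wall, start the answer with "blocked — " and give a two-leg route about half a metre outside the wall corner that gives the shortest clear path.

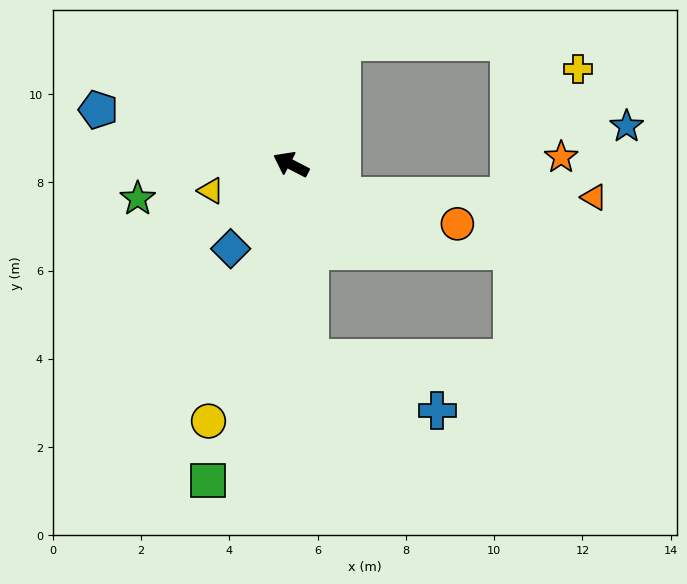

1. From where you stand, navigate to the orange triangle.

blocked — turn left 176°, forward 1.4 m, then turn left 31°, forward 5.7 m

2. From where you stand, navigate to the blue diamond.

turn left 82°, forward 2.3 m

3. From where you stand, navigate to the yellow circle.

turn left 100°, forward 6.1 m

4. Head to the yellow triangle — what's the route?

turn left 46°, forward 1.9 m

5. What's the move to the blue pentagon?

turn left 12°, forward 4.5 m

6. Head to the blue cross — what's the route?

blocked — turn left 123°, forward 4.4 m, then turn left 62°, forward 3.1 m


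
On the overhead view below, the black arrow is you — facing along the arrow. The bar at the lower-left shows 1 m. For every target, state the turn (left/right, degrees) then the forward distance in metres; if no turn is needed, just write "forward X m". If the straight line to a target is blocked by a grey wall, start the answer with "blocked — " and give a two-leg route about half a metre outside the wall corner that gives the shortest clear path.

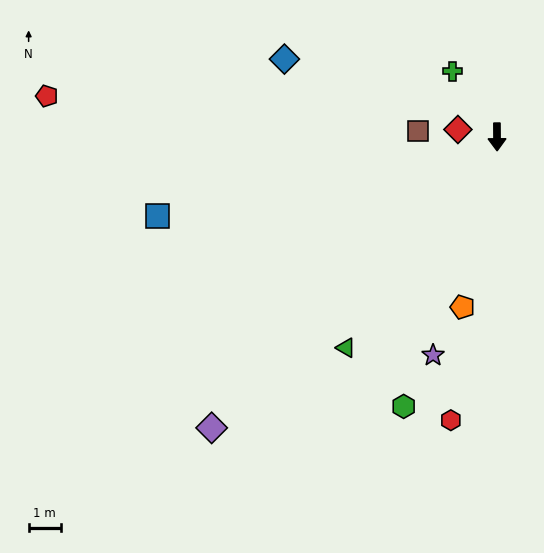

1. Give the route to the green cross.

turn right 146°, forward 2.5 m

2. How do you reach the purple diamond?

turn right 45°, forward 12.7 m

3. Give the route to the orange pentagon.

turn right 12°, forward 5.4 m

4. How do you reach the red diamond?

turn right 101°, forward 1.2 m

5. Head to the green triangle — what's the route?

turn right 36°, forward 8.1 m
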